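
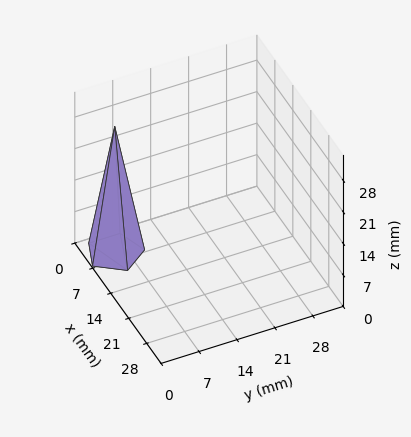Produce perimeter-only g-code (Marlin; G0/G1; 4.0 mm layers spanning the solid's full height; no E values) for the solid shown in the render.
Reading the render: the shape is a regular 5-sided pyramid, base circumscribed radius ≈ 5 mm, apex at z ≈ 28 mm (dimensions read to the nearest mm from the axis ticks). For the g-code, the solid's height is divided into equal slices at the stated Δz and each level perimeter traced with G1 moves after a G0 lift.

; perimeter-only toolpath
G21 ; units = mm
G90 ; absolute positioning
G28 ; home
; layer 1
G0 Z4.0
G0 X9.3 Y5.0
G1 X6.3 Y9.1
G1 X1.6 Y7.5
G1 X1.6 Y2.5
G1 X6.3 Y0.9
G1 X9.3 Y5.0
; layer 2
G0 Z8.0
G0 X8.6 Y5.0
G1 X6.1 Y8.4
G1 X2.1 Y7.1
G1 X2.1 Y2.9
G1 X6.1 Y1.6
G1 X8.6 Y5.0
; layer 3
G0 Z12.0
G0 X7.9 Y5.0
G1 X5.9 Y7.7
G1 X2.7 Y6.7
G1 X2.7 Y3.3
G1 X5.9 Y2.3
G1 X7.9 Y5.0
; layer 4
G0 Z16.0
G0 X7.1 Y5.0
G1 X5.6 Y7.1
G1 X3.3 Y6.2
G1 X3.3 Y3.8
G1 X5.6 Y2.9
G1 X7.1 Y5.0
; layer 5
G0 Z20.0
G0 X6.4 Y5.0
G1 X5.4 Y6.4
G1 X3.9 Y5.8
G1 X3.9 Y4.2
G1 X5.4 Y3.6
G1 X6.4 Y5.0
; layer 6
G0 Z24.0
G0 X5.7 Y5.0
G1 X5.2 Y5.7
G1 X4.4 Y5.4
G1 X4.4 Y4.6
G1 X5.2 Y4.3
G1 X5.7 Y5.0
M2 ; end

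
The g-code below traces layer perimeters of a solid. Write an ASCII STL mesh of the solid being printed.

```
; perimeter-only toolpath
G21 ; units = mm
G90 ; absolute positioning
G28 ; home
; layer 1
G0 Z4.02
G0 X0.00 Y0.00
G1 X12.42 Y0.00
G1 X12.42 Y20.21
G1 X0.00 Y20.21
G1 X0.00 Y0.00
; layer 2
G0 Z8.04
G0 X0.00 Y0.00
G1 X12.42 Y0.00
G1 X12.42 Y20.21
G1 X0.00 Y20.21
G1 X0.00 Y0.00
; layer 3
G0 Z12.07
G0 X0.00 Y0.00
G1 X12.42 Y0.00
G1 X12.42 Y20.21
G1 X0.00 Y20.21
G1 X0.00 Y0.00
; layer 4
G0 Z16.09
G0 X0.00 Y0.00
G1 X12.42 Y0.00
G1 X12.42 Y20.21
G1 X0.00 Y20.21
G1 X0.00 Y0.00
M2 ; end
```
solid part
  facet normal 0.0000 0.0000 -1.0000
    outer loop
      vertex 12.42 20.21 0.00
      vertex 12.42 0.00 0.00
      vertex 0.00 0.00 0.00
    endloop
  endfacet
  facet normal 0.0000 0.0000 -1.0000
    outer loop
      vertex 0.00 20.21 0.00
      vertex 12.42 20.21 0.00
      vertex 0.00 0.00 0.00
    endloop
  endfacet
  facet normal 0.0000 0.0000 1.0000
    outer loop
      vertex 0.00 0.00 16.09
      vertex 12.42 0.00 16.09
      vertex 12.42 20.21 16.09
    endloop
  endfacet
  facet normal 0.0000 0.0000 1.0000
    outer loop
      vertex 0.00 0.00 16.09
      vertex 12.42 20.21 16.09
      vertex 0.00 20.21 16.09
    endloop
  endfacet
  facet normal 0.0000 -1.0000 0.0000
    outer loop
      vertex 0.00 0.00 0.00
      vertex 12.42 0.00 0.00
      vertex 12.42 0.00 16.09
    endloop
  endfacet
  facet normal 0.0000 -1.0000 0.0000
    outer loop
      vertex 0.00 0.00 0.00
      vertex 12.42 0.00 16.09
      vertex 0.00 0.00 16.09
    endloop
  endfacet
  facet normal 0.0000 1.0000 0.0000
    outer loop
      vertex 12.42 20.21 16.09
      vertex 12.42 20.21 0.00
      vertex 0.00 20.21 0.00
    endloop
  endfacet
  facet normal 0.0000 1.0000 0.0000
    outer loop
      vertex 0.00 20.21 16.09
      vertex 12.42 20.21 16.09
      vertex 0.00 20.21 0.00
    endloop
  endfacet
  facet normal -1.0000 0.0000 0.0000
    outer loop
      vertex 0.00 20.21 16.09
      vertex 0.00 20.21 0.00
      vertex 0.00 0.00 0.00
    endloop
  endfacet
  facet normal -1.0000 0.0000 0.0000
    outer loop
      vertex 0.00 0.00 16.09
      vertex 0.00 20.21 16.09
      vertex 0.00 0.00 0.00
    endloop
  endfacet
  facet normal 1.0000 0.0000 0.0000
    outer loop
      vertex 12.42 0.00 0.00
      vertex 12.42 20.21 0.00
      vertex 12.42 20.21 16.09
    endloop
  endfacet
  facet normal 1.0000 0.0000 0.0000
    outer loop
      vertex 12.42 0.00 0.00
      vertex 12.42 20.21 16.09
      vertex 12.42 0.00 16.09
    endloop
  endfacet
endsolid part

The G0 Z moves step by Δz≈4.02 mm. Every layer's G1 loop is the same polygon, so the solid is a straight extrusion of it from z=0 to z≈16.1. Closing with flat bottom and top caps and triangulating gives 12 facets — a rectangular box, roughly 12.4 × 20.2 mm footprint and 16.1 mm tall.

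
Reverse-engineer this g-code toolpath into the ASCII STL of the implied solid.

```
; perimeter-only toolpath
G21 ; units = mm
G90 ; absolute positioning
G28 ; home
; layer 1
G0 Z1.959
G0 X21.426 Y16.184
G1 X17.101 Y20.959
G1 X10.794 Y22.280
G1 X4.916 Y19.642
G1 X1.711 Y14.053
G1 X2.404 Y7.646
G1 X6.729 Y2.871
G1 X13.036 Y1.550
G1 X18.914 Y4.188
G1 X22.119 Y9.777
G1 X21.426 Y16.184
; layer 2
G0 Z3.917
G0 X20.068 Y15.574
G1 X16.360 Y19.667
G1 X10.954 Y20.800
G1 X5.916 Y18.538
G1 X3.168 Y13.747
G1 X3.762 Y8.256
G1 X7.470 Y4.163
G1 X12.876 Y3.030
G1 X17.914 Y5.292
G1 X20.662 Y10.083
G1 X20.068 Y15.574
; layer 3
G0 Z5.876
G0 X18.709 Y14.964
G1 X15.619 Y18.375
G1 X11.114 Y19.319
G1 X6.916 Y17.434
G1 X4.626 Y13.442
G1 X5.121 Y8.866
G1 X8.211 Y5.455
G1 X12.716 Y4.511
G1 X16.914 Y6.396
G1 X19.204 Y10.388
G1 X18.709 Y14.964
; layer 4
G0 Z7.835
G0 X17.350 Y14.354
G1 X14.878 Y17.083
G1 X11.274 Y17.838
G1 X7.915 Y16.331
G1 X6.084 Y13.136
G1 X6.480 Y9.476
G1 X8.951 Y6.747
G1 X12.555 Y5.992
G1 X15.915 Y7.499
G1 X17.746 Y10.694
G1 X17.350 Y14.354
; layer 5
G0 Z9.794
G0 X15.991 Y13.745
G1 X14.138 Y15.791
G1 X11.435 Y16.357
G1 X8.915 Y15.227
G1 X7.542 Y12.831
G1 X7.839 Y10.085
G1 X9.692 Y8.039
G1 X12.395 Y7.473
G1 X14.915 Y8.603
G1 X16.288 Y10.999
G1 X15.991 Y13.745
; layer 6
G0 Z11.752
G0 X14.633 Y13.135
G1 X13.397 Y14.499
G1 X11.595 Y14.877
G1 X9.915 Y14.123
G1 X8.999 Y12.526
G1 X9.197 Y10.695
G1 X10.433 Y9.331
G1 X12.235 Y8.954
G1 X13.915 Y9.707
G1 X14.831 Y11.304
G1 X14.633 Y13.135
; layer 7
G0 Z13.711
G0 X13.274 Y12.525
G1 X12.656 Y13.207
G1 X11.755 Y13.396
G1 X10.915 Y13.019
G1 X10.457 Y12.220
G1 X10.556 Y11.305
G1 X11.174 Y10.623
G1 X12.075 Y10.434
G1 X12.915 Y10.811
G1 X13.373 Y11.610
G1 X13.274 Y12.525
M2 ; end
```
solid part
  facet normal 0.0000 0.0000 -1.0000
    outer loop
      vertex 10.634 23.761 0.000
      vertex 17.842 22.251 0.000
      vertex 22.785 16.794 0.000
    endloop
  endfacet
  facet normal 0.0000 0.0000 -1.0000
    outer loop
      vertex 3.916 20.746 0.000
      vertex 10.634 23.761 0.000
      vertex 22.785 16.794 0.000
    endloop
  endfacet
  facet normal 0.0000 0.0000 -1.0000
    outer loop
      vertex 0.253 14.358 0.000
      vertex 3.916 20.746 0.000
      vertex 22.785 16.794 0.000
    endloop
  endfacet
  facet normal 0.0000 0.0000 -1.0000
    outer loop
      vertex 1.045 7.036 0.000
      vertex 0.253 14.358 0.000
      vertex 22.785 16.794 0.000
    endloop
  endfacet
  facet normal 0.0000 0.0000 -1.0000
    outer loop
      vertex 5.988 1.579 0.000
      vertex 1.045 7.036 0.000
      vertex 22.785 16.794 0.000
    endloop
  endfacet
  facet normal 0.0000 0.0000 -1.0000
    outer loop
      vertex 13.196 0.069 0.000
      vertex 5.988 1.579 0.000
      vertex 22.785 16.794 0.000
    endloop
  endfacet
  facet normal 0.0000 0.0000 -1.0000
    outer loop
      vertex 19.914 3.084 0.000
      vertex 13.196 0.069 0.000
      vertex 22.785 16.794 0.000
    endloop
  endfacet
  facet normal 0.0000 0.0000 -1.0000
    outer loop
      vertex 23.577 9.472 0.000
      vertex 19.914 3.084 0.000
      vertex 22.785 16.794 0.000
    endloop
  endfacet
  facet normal 0.6006 0.5440 0.5860
    outer loop
      vertex 22.785 16.794 0.000
      vertex 17.842 22.251 0.000
      vertex 11.915 11.915 15.670
    endloop
  endfacet
  facet normal 0.1661 0.7931 0.5860
    outer loop
      vertex 17.842 22.251 0.000
      vertex 10.634 23.761 0.000
      vertex 11.915 11.915 15.670
    endloop
  endfacet
  facet normal -0.3318 0.7393 0.5860
    outer loop
      vertex 10.634 23.761 0.000
      vertex 3.916 20.746 0.000
      vertex 11.915 11.915 15.670
    endloop
  endfacet
  facet normal -0.7029 0.4031 0.5860
    outer loop
      vertex 3.916 20.746 0.000
      vertex 0.253 14.358 0.000
      vertex 11.915 11.915 15.670
    endloop
  endfacet
  facet normal -0.8056 -0.0871 0.5860
    outer loop
      vertex 0.253 14.358 0.000
      vertex 1.045 7.036 0.000
      vertex 11.915 11.915 15.670
    endloop
  endfacet
  facet normal -0.6006 -0.5440 0.5860
    outer loop
      vertex 1.045 7.036 0.000
      vertex 5.988 1.579 0.000
      vertex 11.915 11.915 15.670
    endloop
  endfacet
  facet normal -0.1661 -0.7931 0.5860
    outer loop
      vertex 5.988 1.579 0.000
      vertex 13.196 0.069 0.000
      vertex 11.915 11.915 15.670
    endloop
  endfacet
  facet normal 0.3318 -0.7393 0.5860
    outer loop
      vertex 13.196 0.069 0.000
      vertex 19.914 3.084 0.000
      vertex 11.915 11.915 15.670
    endloop
  endfacet
  facet normal 0.7029 -0.4031 0.5860
    outer loop
      vertex 19.914 3.084 0.000
      vertex 23.577 9.472 0.000
      vertex 11.915 11.915 15.670
    endloop
  endfacet
  facet normal 0.8056 0.0871 0.5860
    outer loop
      vertex 23.577 9.472 0.000
      vertex 22.785 16.794 0.000
      vertex 11.915 11.915 15.670
    endloop
  endfacet
endsolid part

The G0 Z moves step by Δz≈1.959 mm. The G1 loops shrink linearly with z, so the solid tapers from its base footprint up to z≈15.7. Closing with a flat bottom cap and the tapered top and triangulating gives 18 facets — a regular 10-sided pyramid, base circumscribed radius ≈ 11.9 mm, apex at z ≈ 15.7 mm.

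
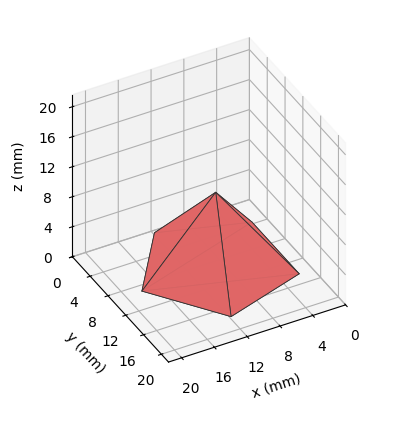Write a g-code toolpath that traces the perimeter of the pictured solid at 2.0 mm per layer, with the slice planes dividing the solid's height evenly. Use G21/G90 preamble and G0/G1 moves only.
Reading the render: the shape is a regular 5-sided pyramid, base circumscribed radius ≈ 9 mm, apex at z ≈ 10 mm (dimensions read to the nearest mm from the axis ticks). For the g-code, the solid's height is divided into equal slices at the stated Δz and each level perimeter traced with G1 moves after a G0 lift.

; perimeter-only toolpath
G21 ; units = mm
G90 ; absolute positioning
G28 ; home
; layer 1
G0 Z2.0
G0 X16.2 Y9.0
G1 X11.2 Y15.9
G1 X3.2 Y13.2
G1 X3.2 Y4.8
G1 X11.2 Y2.1
G1 X16.2 Y9.0
; layer 2
G0 Z4.0
G0 X14.4 Y9.0
G1 X10.7 Y14.2
G1 X4.6 Y12.2
G1 X4.6 Y5.8
G1 X10.7 Y3.8
G1 X14.4 Y9.0
; layer 3
G0 Z6.0
G0 X12.6 Y9.0
G1 X10.1 Y12.4
G1 X6.1 Y11.1
G1 X6.1 Y6.9
G1 X10.1 Y5.6
G1 X12.6 Y9.0
; layer 4
G0 Z8.0
G0 X10.8 Y9.0
G1 X9.6 Y10.7
G1 X7.5 Y10.1
G1 X7.5 Y7.9
G1 X9.6 Y7.3
G1 X10.8 Y9.0
M2 ; end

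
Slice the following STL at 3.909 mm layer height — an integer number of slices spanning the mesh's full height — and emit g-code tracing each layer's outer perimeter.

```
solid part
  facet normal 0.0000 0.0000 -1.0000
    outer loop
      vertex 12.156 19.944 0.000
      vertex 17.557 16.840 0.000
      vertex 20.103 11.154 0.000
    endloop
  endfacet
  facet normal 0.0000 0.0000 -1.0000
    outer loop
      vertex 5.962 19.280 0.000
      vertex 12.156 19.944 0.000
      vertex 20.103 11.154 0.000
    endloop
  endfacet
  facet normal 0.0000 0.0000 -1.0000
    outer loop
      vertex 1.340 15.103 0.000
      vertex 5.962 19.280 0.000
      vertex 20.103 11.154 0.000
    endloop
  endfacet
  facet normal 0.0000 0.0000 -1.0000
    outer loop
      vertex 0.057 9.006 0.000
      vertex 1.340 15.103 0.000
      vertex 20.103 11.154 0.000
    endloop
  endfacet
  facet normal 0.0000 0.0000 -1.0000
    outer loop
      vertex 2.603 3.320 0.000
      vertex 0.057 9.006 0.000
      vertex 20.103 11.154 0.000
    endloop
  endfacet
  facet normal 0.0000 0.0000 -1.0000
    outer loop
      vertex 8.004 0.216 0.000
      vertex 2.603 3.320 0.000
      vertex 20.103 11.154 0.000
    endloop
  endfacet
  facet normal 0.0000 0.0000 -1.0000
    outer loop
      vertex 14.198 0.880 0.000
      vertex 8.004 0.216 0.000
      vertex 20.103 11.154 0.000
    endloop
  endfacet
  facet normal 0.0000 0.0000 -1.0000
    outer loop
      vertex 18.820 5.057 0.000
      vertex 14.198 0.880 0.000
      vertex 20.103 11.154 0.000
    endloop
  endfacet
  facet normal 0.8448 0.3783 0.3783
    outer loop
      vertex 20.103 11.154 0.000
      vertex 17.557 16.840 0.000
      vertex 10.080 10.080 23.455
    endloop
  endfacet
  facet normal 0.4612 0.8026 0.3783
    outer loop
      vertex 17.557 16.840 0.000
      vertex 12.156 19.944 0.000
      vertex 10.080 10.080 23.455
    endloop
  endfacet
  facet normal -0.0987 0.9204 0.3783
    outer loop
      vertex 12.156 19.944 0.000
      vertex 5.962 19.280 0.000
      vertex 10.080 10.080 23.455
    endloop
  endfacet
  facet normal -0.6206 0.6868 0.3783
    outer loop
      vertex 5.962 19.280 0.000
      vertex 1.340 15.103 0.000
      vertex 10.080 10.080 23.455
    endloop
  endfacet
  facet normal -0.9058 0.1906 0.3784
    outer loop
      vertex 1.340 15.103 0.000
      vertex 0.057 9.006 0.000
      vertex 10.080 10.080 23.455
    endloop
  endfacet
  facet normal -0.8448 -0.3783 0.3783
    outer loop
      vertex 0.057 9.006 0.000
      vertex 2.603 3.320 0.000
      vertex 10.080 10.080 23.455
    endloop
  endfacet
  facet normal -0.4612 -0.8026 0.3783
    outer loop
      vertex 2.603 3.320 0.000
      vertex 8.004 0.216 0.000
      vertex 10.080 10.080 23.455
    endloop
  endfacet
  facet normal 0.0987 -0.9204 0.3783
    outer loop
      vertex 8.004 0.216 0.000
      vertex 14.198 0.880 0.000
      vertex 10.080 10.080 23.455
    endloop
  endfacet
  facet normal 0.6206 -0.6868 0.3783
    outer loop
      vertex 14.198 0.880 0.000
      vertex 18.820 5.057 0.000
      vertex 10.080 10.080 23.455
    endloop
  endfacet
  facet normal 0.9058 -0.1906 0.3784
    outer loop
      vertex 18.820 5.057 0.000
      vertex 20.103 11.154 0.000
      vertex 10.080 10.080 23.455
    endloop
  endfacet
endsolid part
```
; perimeter-only toolpath
G21 ; units = mm
G90 ; absolute positioning
G28 ; home
; layer 1
G0 Z3.909
G0 X18.433 Y10.975
G1 X16.311 Y15.713
G1 X11.810 Y18.300
G1 X6.648 Y17.747
G1 X2.797 Y14.266
G1 X1.727 Y9.185
G1 X3.849 Y4.447
G1 X8.350 Y1.860
G1 X13.512 Y2.413
G1 X17.363 Y5.894
G1 X18.433 Y10.975
; layer 2
G0 Z7.818
G0 X16.762 Y10.796
G1 X15.065 Y14.587
G1 X11.464 Y16.656
G1 X7.335 Y16.213
G1 X4.253 Y13.429
G1 X3.398 Y9.364
G1 X5.095 Y5.573
G1 X8.696 Y3.504
G1 X12.825 Y3.947
G1 X15.907 Y6.731
G1 X16.762 Y10.796
; layer 3
G0 Z11.727
G0 X15.091 Y10.617
G1 X13.819 Y13.460
G1 X11.118 Y15.012
G1 X8.021 Y14.680
G1 X5.710 Y12.591
G1 X5.069 Y9.543
G1 X6.341 Y6.700
G1 X9.042 Y5.148
G1 X12.139 Y5.480
G1 X14.450 Y7.569
G1 X15.091 Y10.617
; layer 4
G0 Z15.637
G0 X13.421 Y10.438
G1 X12.572 Y12.333
G1 X10.772 Y13.368
G1 X8.707 Y13.147
G1 X7.167 Y11.754
G1 X6.739 Y9.722
G1 X7.588 Y7.827
G1 X9.388 Y6.792
G1 X11.453 Y7.013
G1 X12.993 Y8.406
G1 X13.421 Y10.438
; layer 5
G0 Z19.546
G0 X11.751 Y10.259
G1 X11.326 Y11.207
G1 X10.426 Y11.724
G1 X9.394 Y11.613
G1 X8.623 Y10.917
G1 X8.409 Y9.901
G1 X8.834 Y8.953
G1 X9.734 Y8.436
G1 X10.766 Y8.547
G1 X11.537 Y9.243
G1 X11.751 Y10.259
M2 ; end

The solid is a regular 10-sided pyramid, base circumscribed radius ≈ 10.1 mm, apex at z ≈ 23.5 mm. Slicing at Δz = 3.909 mm — 6 equal slices spanning the solid's height, so layer i sits at z = i·h/6 — gives 5 non-empty perimeters. Each is a 10-segment closed polygon; G0 lifts to the layer z and rapids to the start vertex, then G1 traces the edges. The cross-section shrinks linearly with z (the slice at the apex is degenerate and omitted).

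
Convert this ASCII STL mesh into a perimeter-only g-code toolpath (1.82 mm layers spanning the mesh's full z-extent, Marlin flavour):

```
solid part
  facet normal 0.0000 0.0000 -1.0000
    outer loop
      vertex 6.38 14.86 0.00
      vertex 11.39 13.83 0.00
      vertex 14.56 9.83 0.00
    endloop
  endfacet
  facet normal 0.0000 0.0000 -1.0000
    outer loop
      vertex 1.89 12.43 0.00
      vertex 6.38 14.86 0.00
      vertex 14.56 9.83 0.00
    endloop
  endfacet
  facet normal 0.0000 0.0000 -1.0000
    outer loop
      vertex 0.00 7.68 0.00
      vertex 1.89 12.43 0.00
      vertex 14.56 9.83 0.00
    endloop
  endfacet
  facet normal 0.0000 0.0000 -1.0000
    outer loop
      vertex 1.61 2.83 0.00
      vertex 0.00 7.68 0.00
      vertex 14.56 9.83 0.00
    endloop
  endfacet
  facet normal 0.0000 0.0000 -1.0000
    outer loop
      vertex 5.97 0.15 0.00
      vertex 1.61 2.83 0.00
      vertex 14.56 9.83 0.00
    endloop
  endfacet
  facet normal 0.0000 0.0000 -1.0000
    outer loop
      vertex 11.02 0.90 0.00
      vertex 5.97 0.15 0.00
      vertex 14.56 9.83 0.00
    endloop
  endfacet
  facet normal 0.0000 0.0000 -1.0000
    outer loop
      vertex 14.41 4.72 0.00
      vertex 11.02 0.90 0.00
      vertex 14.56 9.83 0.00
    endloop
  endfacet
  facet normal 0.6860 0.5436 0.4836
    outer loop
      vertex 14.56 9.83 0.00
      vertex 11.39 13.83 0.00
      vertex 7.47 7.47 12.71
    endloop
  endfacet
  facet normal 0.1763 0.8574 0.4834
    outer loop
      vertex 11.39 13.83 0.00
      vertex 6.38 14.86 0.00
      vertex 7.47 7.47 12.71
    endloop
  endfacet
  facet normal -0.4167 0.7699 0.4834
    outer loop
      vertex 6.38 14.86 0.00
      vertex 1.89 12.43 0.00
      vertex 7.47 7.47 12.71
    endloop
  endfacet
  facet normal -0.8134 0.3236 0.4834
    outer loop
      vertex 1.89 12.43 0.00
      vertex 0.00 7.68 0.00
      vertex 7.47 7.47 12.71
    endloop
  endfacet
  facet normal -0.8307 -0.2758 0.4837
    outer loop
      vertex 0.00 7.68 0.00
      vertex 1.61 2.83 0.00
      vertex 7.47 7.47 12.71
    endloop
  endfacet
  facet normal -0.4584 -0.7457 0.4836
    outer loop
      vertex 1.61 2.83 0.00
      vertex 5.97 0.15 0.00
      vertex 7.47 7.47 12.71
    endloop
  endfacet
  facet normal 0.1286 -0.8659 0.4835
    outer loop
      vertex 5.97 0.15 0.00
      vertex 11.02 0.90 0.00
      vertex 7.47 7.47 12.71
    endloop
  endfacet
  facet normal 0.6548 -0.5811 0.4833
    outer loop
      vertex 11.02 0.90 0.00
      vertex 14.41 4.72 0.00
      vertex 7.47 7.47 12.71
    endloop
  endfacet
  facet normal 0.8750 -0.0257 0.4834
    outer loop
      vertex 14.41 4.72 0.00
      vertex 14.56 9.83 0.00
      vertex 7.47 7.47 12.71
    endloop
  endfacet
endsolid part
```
; perimeter-only toolpath
G21 ; units = mm
G90 ; absolute positioning
G28 ; home
; layer 1
G0 Z1.82
G0 X13.55 Y9.49
G1 X10.83 Y12.92
G1 X6.54 Y13.80
G1 X2.69 Y11.72
G1 X1.07 Y7.65
G1 X2.45 Y3.49
G1 X6.18 Y1.20
G1 X10.51 Y1.84
G1 X13.42 Y5.11
G1 X13.55 Y9.49
; layer 2
G0 Z3.63
G0 X12.53 Y9.16
G1 X10.27 Y12.01
G1 X6.69 Y12.75
G1 X3.48 Y11.01
G1 X2.13 Y7.62
G1 X3.28 Y4.16
G1 X6.40 Y2.24
G1 X10.01 Y2.78
G1 X12.43 Y5.51
G1 X12.53 Y9.16
; layer 3
G0 Z5.45
G0 X11.52 Y8.82
G1 X9.71 Y11.10
G1 X6.85 Y11.69
G1 X4.28 Y10.30
G1 X3.20 Y7.59
G1 X4.12 Y4.82
G1 X6.61 Y3.29
G1 X9.50 Y3.72
G1 X11.44 Y5.90
G1 X11.52 Y8.82
; layer 4
G0 Z7.26
G0 X10.51 Y8.48
G1 X9.15 Y10.20
G1 X7.00 Y10.64
G1 X5.08 Y9.60
G1 X4.27 Y7.56
G1 X4.96 Y5.48
G1 X6.83 Y4.33
G1 X8.99 Y4.65
G1 X10.44 Y6.29
G1 X10.51 Y8.48
; layer 5
G0 Z9.08
G0 X9.50 Y8.14
G1 X8.59 Y9.29
G1 X7.16 Y9.58
G1 X5.88 Y8.89
G1 X5.34 Y7.53
G1 X5.80 Y6.14
G1 X7.04 Y5.38
G1 X8.48 Y5.59
G1 X9.45 Y6.68
G1 X9.50 Y8.14
; layer 6
G0 Z10.89
G0 X8.48 Y7.81
G1 X8.03 Y8.38
G1 X7.31 Y8.53
G1 X6.67 Y8.18
G1 X6.40 Y7.50
G1 X6.63 Y6.81
G1 X7.26 Y6.42
G1 X7.98 Y6.53
G1 X8.46 Y7.08
G1 X8.48 Y7.81
M2 ; end

The solid is a regular 9-sided pyramid, base circumscribed radius ≈ 7.47 mm, apex at z ≈ 12.7 mm. Slicing at Δz = 1.82 mm — 7 equal slices spanning the solid's height, so layer i sits at z = i·h/7 — gives 6 non-empty perimeters. Each is a 9-segment closed polygon; G0 lifts to the layer z and rapids to the start vertex, then G1 traces the edges. The cross-section shrinks linearly with z (the slice at the apex is degenerate and omitted).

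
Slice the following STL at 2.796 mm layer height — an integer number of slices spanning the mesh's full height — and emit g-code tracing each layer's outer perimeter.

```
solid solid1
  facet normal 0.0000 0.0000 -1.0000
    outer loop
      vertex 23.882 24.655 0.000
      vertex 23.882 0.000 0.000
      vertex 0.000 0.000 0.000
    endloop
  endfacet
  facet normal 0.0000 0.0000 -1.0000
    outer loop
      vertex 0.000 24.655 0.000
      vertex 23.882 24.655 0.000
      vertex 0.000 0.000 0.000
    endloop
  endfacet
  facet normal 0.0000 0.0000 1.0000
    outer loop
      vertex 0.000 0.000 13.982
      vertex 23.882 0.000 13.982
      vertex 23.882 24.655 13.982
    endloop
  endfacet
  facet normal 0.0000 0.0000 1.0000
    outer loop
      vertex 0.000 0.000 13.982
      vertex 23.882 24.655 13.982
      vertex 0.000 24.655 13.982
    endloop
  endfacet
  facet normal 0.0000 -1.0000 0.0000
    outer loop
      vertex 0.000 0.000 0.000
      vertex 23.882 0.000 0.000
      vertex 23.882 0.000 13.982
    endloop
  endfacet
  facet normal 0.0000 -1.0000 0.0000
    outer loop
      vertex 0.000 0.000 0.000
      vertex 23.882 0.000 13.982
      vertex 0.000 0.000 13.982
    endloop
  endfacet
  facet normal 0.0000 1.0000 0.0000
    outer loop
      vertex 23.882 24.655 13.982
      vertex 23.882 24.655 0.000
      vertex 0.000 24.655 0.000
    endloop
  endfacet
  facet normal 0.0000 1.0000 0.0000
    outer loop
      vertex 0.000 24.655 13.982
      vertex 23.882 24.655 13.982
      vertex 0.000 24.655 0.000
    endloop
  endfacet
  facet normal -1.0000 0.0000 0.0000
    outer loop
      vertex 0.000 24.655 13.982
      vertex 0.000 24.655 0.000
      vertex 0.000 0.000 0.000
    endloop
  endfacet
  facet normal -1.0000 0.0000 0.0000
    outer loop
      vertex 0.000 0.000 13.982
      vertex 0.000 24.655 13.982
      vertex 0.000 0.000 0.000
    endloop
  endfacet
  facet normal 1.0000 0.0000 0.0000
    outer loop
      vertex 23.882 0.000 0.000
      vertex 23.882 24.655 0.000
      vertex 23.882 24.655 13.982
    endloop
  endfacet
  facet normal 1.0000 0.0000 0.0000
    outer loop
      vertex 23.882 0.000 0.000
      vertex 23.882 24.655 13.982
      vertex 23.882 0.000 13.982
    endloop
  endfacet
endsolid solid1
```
; perimeter-only toolpath
G21 ; units = mm
G90 ; absolute positioning
G28 ; home
; layer 1
G0 Z2.796
G0 X0.000 Y0.000
G1 X23.882 Y0.000
G1 X23.882 Y24.655
G1 X0.000 Y24.655
G1 X0.000 Y0.000
; layer 2
G0 Z5.593
G0 X0.000 Y0.000
G1 X23.882 Y0.000
G1 X23.882 Y24.655
G1 X0.000 Y24.655
G1 X0.000 Y0.000
; layer 3
G0 Z8.389
G0 X0.000 Y0.000
G1 X23.882 Y0.000
G1 X23.882 Y24.655
G1 X0.000 Y24.655
G1 X0.000 Y0.000
; layer 4
G0 Z11.186
G0 X0.000 Y0.000
G1 X23.882 Y0.000
G1 X23.882 Y24.655
G1 X0.000 Y24.655
G1 X0.000 Y0.000
; layer 5
G0 Z13.982
G0 X0.000 Y0.000
G1 X23.882 Y0.000
G1 X23.882 Y24.655
G1 X0.000 Y24.655
G1 X0.000 Y0.000
M2 ; end

The solid is a rectangular box, roughly 23.9 × 24.7 mm footprint and 14 mm tall. Slicing at Δz = 2.796 mm — 5 equal slices spanning the solid's height, so layer i sits at z = i·h/5 — gives 5 non-empty perimeters. Each is a 4-segment closed polygon; G0 lifts to the layer z and rapids to the start vertex, then G1 traces the edges.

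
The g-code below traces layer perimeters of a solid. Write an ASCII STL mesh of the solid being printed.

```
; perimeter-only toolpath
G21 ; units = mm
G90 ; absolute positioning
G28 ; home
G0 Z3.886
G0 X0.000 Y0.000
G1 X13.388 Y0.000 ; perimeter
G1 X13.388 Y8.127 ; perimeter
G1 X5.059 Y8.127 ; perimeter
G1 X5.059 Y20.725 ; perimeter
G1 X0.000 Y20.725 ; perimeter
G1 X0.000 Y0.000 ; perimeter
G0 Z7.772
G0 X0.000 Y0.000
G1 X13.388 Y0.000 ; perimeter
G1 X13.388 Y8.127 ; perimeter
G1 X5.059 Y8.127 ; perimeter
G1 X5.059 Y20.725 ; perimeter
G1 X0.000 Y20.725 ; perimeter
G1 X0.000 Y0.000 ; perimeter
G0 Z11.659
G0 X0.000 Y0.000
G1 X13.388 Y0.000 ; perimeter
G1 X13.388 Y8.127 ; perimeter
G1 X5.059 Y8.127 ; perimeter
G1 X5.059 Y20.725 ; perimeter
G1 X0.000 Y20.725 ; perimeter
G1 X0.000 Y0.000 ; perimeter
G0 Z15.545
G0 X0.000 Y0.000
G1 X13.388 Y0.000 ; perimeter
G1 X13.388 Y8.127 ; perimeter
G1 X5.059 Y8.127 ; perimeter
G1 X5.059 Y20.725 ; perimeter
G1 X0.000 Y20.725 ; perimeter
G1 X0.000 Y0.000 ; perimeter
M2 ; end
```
solid part
  facet normal 0.0000 0.0000 -1.0000
    outer loop
      vertex 13.388 8.127 0.000
      vertex 13.388 0.000 0.000
      vertex 0.000 0.000 0.000
    endloop
  endfacet
  facet normal 0.0000 0.0000 -1.0000
    outer loop
      vertex 5.059 8.127 0.000
      vertex 13.388 8.127 0.000
      vertex 0.000 0.000 0.000
    endloop
  endfacet
  facet normal 0.0000 0.0000 -1.0000
    outer loop
      vertex 5.059 20.725 0.000
      vertex 5.059 8.127 0.000
      vertex 0.000 0.000 0.000
    endloop
  endfacet
  facet normal 0.0000 0.0000 -1.0000
    outer loop
      vertex 0.000 20.725 0.000
      vertex 5.059 20.725 0.000
      vertex 0.000 0.000 0.000
    endloop
  endfacet
  facet normal 0.0000 0.0000 1.0000
    outer loop
      vertex 0.000 0.000 15.545
      vertex 13.388 0.000 15.545
      vertex 13.388 8.127 15.545
    endloop
  endfacet
  facet normal 0.0000 0.0000 1.0000
    outer loop
      vertex 0.000 0.000 15.545
      vertex 13.388 8.127 15.545
      vertex 5.059 8.127 15.545
    endloop
  endfacet
  facet normal 0.0000 0.0000 1.0000
    outer loop
      vertex 0.000 0.000 15.545
      vertex 5.059 8.127 15.545
      vertex 5.059 20.725 15.545
    endloop
  endfacet
  facet normal 0.0000 0.0000 1.0000
    outer loop
      vertex 0.000 0.000 15.545
      vertex 5.059 20.725 15.545
      vertex 0.000 20.725 15.545
    endloop
  endfacet
  facet normal 0.0000 -1.0000 0.0000
    outer loop
      vertex 0.000 0.000 0.000
      vertex 13.388 0.000 0.000
      vertex 13.388 0.000 15.545
    endloop
  endfacet
  facet normal 0.0000 -1.0000 0.0000
    outer loop
      vertex 0.000 0.000 0.000
      vertex 13.388 0.000 15.545
      vertex 0.000 0.000 15.545
    endloop
  endfacet
  facet normal 1.0000 0.0000 0.0000
    outer loop
      vertex 13.388 0.000 0.000
      vertex 13.388 8.127 0.000
      vertex 13.388 8.127 15.545
    endloop
  endfacet
  facet normal 1.0000 0.0000 0.0000
    outer loop
      vertex 13.388 0.000 0.000
      vertex 13.388 8.127 15.545
      vertex 13.388 0.000 15.545
    endloop
  endfacet
  facet normal 0.0000 1.0000 0.0000
    outer loop
      vertex 13.388 8.127 0.000
      vertex 5.059 8.127 0.000
      vertex 5.059 8.127 15.545
    endloop
  endfacet
  facet normal 0.0000 1.0000 0.0000
    outer loop
      vertex 13.388 8.127 0.000
      vertex 5.059 8.127 15.545
      vertex 13.388 8.127 15.545
    endloop
  endfacet
  facet normal 1.0000 0.0000 0.0000
    outer loop
      vertex 5.059 8.127 0.000
      vertex 5.059 20.725 0.000
      vertex 5.059 20.725 15.545
    endloop
  endfacet
  facet normal 1.0000 0.0000 0.0000
    outer loop
      vertex 5.059 8.127 0.000
      vertex 5.059 20.725 15.545
      vertex 5.059 8.127 15.545
    endloop
  endfacet
  facet normal 0.0000 1.0000 0.0000
    outer loop
      vertex 5.059 20.725 0.000
      vertex 0.000 20.725 0.000
      vertex 0.000 20.725 15.545
    endloop
  endfacet
  facet normal 0.0000 1.0000 0.0000
    outer loop
      vertex 5.059 20.725 0.000
      vertex 0.000 20.725 15.545
      vertex 5.059 20.725 15.545
    endloop
  endfacet
  facet normal -1.0000 0.0000 0.0000
    outer loop
      vertex 0.000 20.725 0.000
      vertex 0.000 0.000 0.000
      vertex 0.000 0.000 15.545
    endloop
  endfacet
  facet normal -1.0000 0.0000 0.0000
    outer loop
      vertex 0.000 20.725 0.000
      vertex 0.000 0.000 15.545
      vertex 0.000 20.725 15.545
    endloop
  endfacet
endsolid part

The G0 Z moves step by Δz≈3.886 mm. Every layer's G1 loop is the same polygon, so the solid is a straight extrusion of it from z=0 to z≈15.5. Closing with flat bottom and top caps and triangulating gives 20 facets — an L-shaped prism: outer 13.4 × 20.7 mm, arm thicknesses ≈ 8.13 mm (horizontal) and 5.06 mm (vertical), extruded 15.5 mm in z.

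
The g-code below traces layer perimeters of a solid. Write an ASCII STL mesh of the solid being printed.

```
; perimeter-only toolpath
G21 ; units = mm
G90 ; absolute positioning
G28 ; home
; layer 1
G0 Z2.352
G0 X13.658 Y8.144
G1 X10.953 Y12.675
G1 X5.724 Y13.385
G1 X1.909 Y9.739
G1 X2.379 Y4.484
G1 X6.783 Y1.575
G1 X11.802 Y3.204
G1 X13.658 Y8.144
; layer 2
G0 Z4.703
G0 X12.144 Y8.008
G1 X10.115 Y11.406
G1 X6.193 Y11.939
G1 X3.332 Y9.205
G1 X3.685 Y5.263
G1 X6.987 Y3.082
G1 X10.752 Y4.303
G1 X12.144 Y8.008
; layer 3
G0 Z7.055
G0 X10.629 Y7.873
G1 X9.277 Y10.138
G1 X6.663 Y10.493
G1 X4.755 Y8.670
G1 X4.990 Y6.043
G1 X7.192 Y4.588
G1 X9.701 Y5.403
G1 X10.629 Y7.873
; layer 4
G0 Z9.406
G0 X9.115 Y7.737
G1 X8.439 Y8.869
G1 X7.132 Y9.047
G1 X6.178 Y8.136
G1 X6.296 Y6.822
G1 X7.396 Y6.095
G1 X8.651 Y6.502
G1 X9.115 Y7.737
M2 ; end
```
solid part
  facet normal 0.0000 0.0000 -1.0000
    outer loop
      vertex 5.255 14.831 0.000
      vertex 11.791 13.943 0.000
      vertex 15.172 8.280 0.000
    endloop
  endfacet
  facet normal 0.0000 0.0000 -1.0000
    outer loop
      vertex 0.486 10.274 0.000
      vertex 5.255 14.831 0.000
      vertex 15.172 8.280 0.000
    endloop
  endfacet
  facet normal 0.0000 0.0000 -1.0000
    outer loop
      vertex 1.074 3.705 0.000
      vertex 0.486 10.274 0.000
      vertex 15.172 8.280 0.000
    endloop
  endfacet
  facet normal 0.0000 0.0000 -1.0000
    outer loop
      vertex 6.578 0.069 0.000
      vertex 1.074 3.705 0.000
      vertex 15.172 8.280 0.000
    endloop
  endfacet
  facet normal 0.0000 0.0000 -1.0000
    outer loop
      vertex 12.852 2.105 0.000
      vertex 6.578 0.069 0.000
      vertex 15.172 8.280 0.000
    endloop
  endfacet
  facet normal 0.7419 0.4430 0.5033
    outer loop
      vertex 15.172 8.280 0.000
      vertex 11.791 13.943 0.000
      vertex 7.601 7.601 11.758
    endloop
  endfacet
  facet normal 0.1163 0.8562 0.5033
    outer loop
      vertex 11.791 13.943 0.000
      vertex 5.255 14.831 0.000
      vertex 7.601 7.601 11.758
    endloop
  endfacet
  facet normal -0.5970 0.6248 0.5033
    outer loop
      vertex 5.255 14.831 0.000
      vertex 0.486 10.274 0.000
      vertex 7.601 7.601 11.758
    endloop
  endfacet
  facet normal -0.8607 -0.0770 0.5033
    outer loop
      vertex 0.486 10.274 0.000
      vertex 1.074 3.705 0.000
      vertex 7.601 7.601 11.758
    endloop
  endfacet
  facet normal -0.4763 -0.7210 0.5033
    outer loop
      vertex 1.074 3.705 0.000
      vertex 6.578 0.069 0.000
      vertex 7.601 7.601 11.758
    endloop
  endfacet
  facet normal 0.2667 -0.8219 0.5033
    outer loop
      vertex 6.578 0.069 0.000
      vertex 12.852 2.105 0.000
      vertex 7.601 7.601 11.758
    endloop
  endfacet
  facet normal 0.8089 -0.3039 0.5033
    outer loop
      vertex 12.852 2.105 0.000
      vertex 15.172 8.280 0.000
      vertex 7.601 7.601 11.758
    endloop
  endfacet
endsolid part

The G0 Z moves step by Δz≈2.352 mm. The G1 loops shrink linearly with z, so the solid tapers from its base footprint up to z≈11.8. Closing with a flat bottom cap and the tapered top and triangulating gives 12 facets — a regular 7-sided pyramid, base circumscribed radius ≈ 7.6 mm, apex at z ≈ 11.8 mm.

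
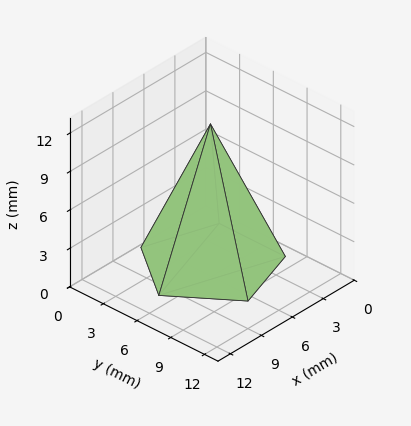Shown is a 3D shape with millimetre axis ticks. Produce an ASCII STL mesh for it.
Reading the render: the shape is a regular 5-sided pyramid, base circumscribed radius ≈ 5 mm, apex at z ≈ 11 mm (dimensions read to the nearest mm from the axis ticks). For the STL, each face is triangulated and given an outward normal.

solid part
  facet normal 0.0000 0.0000 -1.0000
    outer loop
      vertex 0.95 7.94 0.00
      vertex 6.55 9.76 0.00
      vertex 10.00 5.00 0.00
    endloop
  endfacet
  facet normal 0.0000 0.0000 -1.0000
    outer loop
      vertex 0.95 2.06 0.00
      vertex 0.95 7.94 0.00
      vertex 10.00 5.00 0.00
    endloop
  endfacet
  facet normal 0.0000 0.0000 -1.0000
    outer loop
      vertex 6.55 0.24 0.00
      vertex 0.95 2.06 0.00
      vertex 10.00 5.00 0.00
    endloop
  endfacet
  facet normal 0.7599 0.5507 0.3454
    outer loop
      vertex 10.00 5.00 0.00
      vertex 6.55 9.76 0.00
      vertex 5.00 5.00 11.00
    endloop
  endfacet
  facet normal -0.2901 0.8925 0.3453
    outer loop
      vertex 6.55 9.76 0.00
      vertex 0.95 7.94 0.00
      vertex 5.00 5.00 11.00
    endloop
  endfacet
  facet normal -0.9384 0.0000 0.3455
    outer loop
      vertex 0.95 7.94 0.00
      vertex 0.95 2.06 0.00
      vertex 5.00 5.00 11.00
    endloop
  endfacet
  facet normal -0.2901 -0.8925 0.3453
    outer loop
      vertex 0.95 2.06 0.00
      vertex 6.55 0.24 0.00
      vertex 5.00 5.00 11.00
    endloop
  endfacet
  facet normal 0.7599 -0.5507 0.3454
    outer loop
      vertex 6.55 0.24 0.00
      vertex 10.00 5.00 0.00
      vertex 5.00 5.00 11.00
    endloop
  endfacet
endsolid part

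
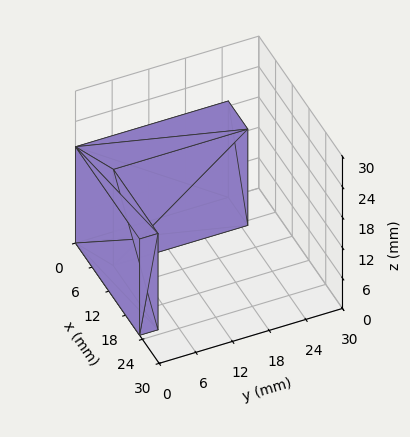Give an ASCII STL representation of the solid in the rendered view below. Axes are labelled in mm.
Reading the render: the shape is an L-shaped prism: outer 23 × 25 mm, arm thicknesses ≈ 3 mm (horizontal) and 7 mm (vertical), extruded 19 mm in z (dimensions read to the nearest mm from the axis ticks). For the STL, each face is triangulated and given an outward normal.

solid part
  facet normal 0.0000 0.0000 -1.0000
    outer loop
      vertex 23.00 3.00 0.00
      vertex 23.00 0.00 0.00
      vertex 0.00 0.00 0.00
    endloop
  endfacet
  facet normal 0.0000 0.0000 -1.0000
    outer loop
      vertex 7.00 3.00 0.00
      vertex 23.00 3.00 0.00
      vertex 0.00 0.00 0.00
    endloop
  endfacet
  facet normal 0.0000 0.0000 -1.0000
    outer loop
      vertex 7.00 25.00 0.00
      vertex 7.00 3.00 0.00
      vertex 0.00 0.00 0.00
    endloop
  endfacet
  facet normal 0.0000 0.0000 -1.0000
    outer loop
      vertex 0.00 25.00 0.00
      vertex 7.00 25.00 0.00
      vertex 0.00 0.00 0.00
    endloop
  endfacet
  facet normal 0.0000 0.0000 1.0000
    outer loop
      vertex 0.00 0.00 19.00
      vertex 23.00 0.00 19.00
      vertex 23.00 3.00 19.00
    endloop
  endfacet
  facet normal 0.0000 0.0000 1.0000
    outer loop
      vertex 0.00 0.00 19.00
      vertex 23.00 3.00 19.00
      vertex 7.00 3.00 19.00
    endloop
  endfacet
  facet normal 0.0000 0.0000 1.0000
    outer loop
      vertex 0.00 0.00 19.00
      vertex 7.00 3.00 19.00
      vertex 7.00 25.00 19.00
    endloop
  endfacet
  facet normal 0.0000 0.0000 1.0000
    outer loop
      vertex 0.00 0.00 19.00
      vertex 7.00 25.00 19.00
      vertex 0.00 25.00 19.00
    endloop
  endfacet
  facet normal 0.0000 -1.0000 0.0000
    outer loop
      vertex 0.00 0.00 0.00
      vertex 23.00 0.00 0.00
      vertex 23.00 0.00 19.00
    endloop
  endfacet
  facet normal 0.0000 -1.0000 0.0000
    outer loop
      vertex 0.00 0.00 0.00
      vertex 23.00 0.00 19.00
      vertex 0.00 0.00 19.00
    endloop
  endfacet
  facet normal 1.0000 0.0000 0.0000
    outer loop
      vertex 23.00 0.00 0.00
      vertex 23.00 3.00 0.00
      vertex 23.00 3.00 19.00
    endloop
  endfacet
  facet normal 1.0000 0.0000 0.0000
    outer loop
      vertex 23.00 0.00 0.00
      vertex 23.00 3.00 19.00
      vertex 23.00 0.00 19.00
    endloop
  endfacet
  facet normal 0.0000 1.0000 0.0000
    outer loop
      vertex 23.00 3.00 0.00
      vertex 7.00 3.00 0.00
      vertex 7.00 3.00 19.00
    endloop
  endfacet
  facet normal 0.0000 1.0000 0.0000
    outer loop
      vertex 23.00 3.00 0.00
      vertex 7.00 3.00 19.00
      vertex 23.00 3.00 19.00
    endloop
  endfacet
  facet normal 1.0000 0.0000 0.0000
    outer loop
      vertex 7.00 3.00 0.00
      vertex 7.00 25.00 0.00
      vertex 7.00 25.00 19.00
    endloop
  endfacet
  facet normal 1.0000 0.0000 0.0000
    outer loop
      vertex 7.00 3.00 0.00
      vertex 7.00 25.00 19.00
      vertex 7.00 3.00 19.00
    endloop
  endfacet
  facet normal 0.0000 1.0000 0.0000
    outer loop
      vertex 7.00 25.00 0.00
      vertex 0.00 25.00 0.00
      vertex 0.00 25.00 19.00
    endloop
  endfacet
  facet normal 0.0000 1.0000 0.0000
    outer loop
      vertex 7.00 25.00 0.00
      vertex 0.00 25.00 19.00
      vertex 7.00 25.00 19.00
    endloop
  endfacet
  facet normal -1.0000 0.0000 0.0000
    outer loop
      vertex 0.00 25.00 0.00
      vertex 0.00 0.00 0.00
      vertex 0.00 0.00 19.00
    endloop
  endfacet
  facet normal -1.0000 0.0000 0.0000
    outer loop
      vertex 0.00 25.00 0.00
      vertex 0.00 0.00 19.00
      vertex 0.00 25.00 19.00
    endloop
  endfacet
endsolid part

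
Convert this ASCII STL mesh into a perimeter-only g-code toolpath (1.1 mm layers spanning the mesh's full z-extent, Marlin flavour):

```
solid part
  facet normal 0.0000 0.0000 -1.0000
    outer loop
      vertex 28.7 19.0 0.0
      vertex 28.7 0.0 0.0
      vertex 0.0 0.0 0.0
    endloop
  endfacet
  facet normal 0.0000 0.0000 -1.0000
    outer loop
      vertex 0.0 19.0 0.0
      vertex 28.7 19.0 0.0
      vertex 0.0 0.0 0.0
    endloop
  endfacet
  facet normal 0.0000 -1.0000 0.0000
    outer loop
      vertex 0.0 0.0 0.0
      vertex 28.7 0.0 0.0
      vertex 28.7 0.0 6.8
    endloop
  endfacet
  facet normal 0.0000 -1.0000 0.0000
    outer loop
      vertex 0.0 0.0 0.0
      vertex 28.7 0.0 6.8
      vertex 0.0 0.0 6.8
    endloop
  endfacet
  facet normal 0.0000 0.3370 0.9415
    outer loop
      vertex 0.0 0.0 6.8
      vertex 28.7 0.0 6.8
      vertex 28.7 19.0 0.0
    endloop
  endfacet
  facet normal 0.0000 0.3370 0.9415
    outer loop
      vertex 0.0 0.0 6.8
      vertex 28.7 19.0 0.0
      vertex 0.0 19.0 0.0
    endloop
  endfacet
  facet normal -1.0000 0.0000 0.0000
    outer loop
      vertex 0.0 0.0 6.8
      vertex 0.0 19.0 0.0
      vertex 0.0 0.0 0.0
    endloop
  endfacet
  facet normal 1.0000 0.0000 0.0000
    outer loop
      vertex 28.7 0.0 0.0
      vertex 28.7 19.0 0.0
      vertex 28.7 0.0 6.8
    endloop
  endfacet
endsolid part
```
; perimeter-only toolpath
G21 ; units = mm
G90 ; absolute positioning
G28 ; home
; layer 1
G0 Z1.1
G0 X0.0 Y0.0
G1 X28.7 Y0.0
G1 X28.7 Y15.8
G1 X0.0 Y15.8
G1 X0.0 Y0.0
; layer 2
G0 Z2.3
G0 X0.0 Y0.0
G1 X28.7 Y0.0
G1 X28.7 Y12.7
G1 X0.0 Y12.7
G1 X0.0 Y0.0
; layer 3
G0 Z3.4
G0 X0.0 Y0.0
G1 X28.7 Y0.0
G1 X28.7 Y9.5
G1 X0.0 Y9.5
G1 X0.0 Y0.0
; layer 4
G0 Z4.5
G0 X0.0 Y0.0
G1 X28.7 Y0.0
G1 X28.7 Y6.3
G1 X0.0 Y6.3
G1 X0.0 Y0.0
; layer 5
G0 Z5.7
G0 X0.0 Y0.0
G1 X28.7 Y0.0
G1 X28.7 Y3.2
G1 X0.0 Y3.2
G1 X0.0 Y0.0
M2 ; end

The solid is a wedge (ramp): 28.7 × 19 mm base, rising to 6.8 mm along the y=0 edge and sloping linearly to z=0 at y=19. Slicing at Δz = 1.1 mm — 6 equal slices spanning the solid's height, so layer i sits at z = i·h/6 — gives 5 non-empty perimeters. Each is a 4-segment closed polygon; G0 lifts to the layer z and rapids to the start vertex, then G1 traces the edges. The cross-section shrinks linearly with z (the slice at the apex is degenerate and omitted).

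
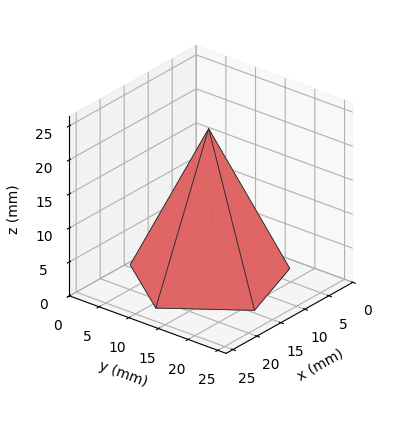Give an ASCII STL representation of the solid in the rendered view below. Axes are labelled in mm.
Reading the render: the shape is a regular 5-sided pyramid, base circumscribed radius ≈ 11 mm, apex at z ≈ 22 mm (dimensions read to the nearest mm from the axis ticks). For the STL, each face is triangulated and given an outward normal.

solid part
  facet normal 0.0000 0.0000 -1.0000
    outer loop
      vertex 2.101 17.466 0.000
      vertex 14.399 21.462 0.000
      vertex 22.000 11.000 0.000
    endloop
  endfacet
  facet normal 0.0000 0.0000 -1.0000
    outer loop
      vertex 2.101 4.534 0.000
      vertex 2.101 17.466 0.000
      vertex 22.000 11.000 0.000
    endloop
  endfacet
  facet normal 0.0000 0.0000 -1.0000
    outer loop
      vertex 14.399 0.538 0.000
      vertex 2.101 4.534 0.000
      vertex 22.000 11.000 0.000
    endloop
  endfacet
  facet normal 0.7500 0.5449 0.3750
    outer loop
      vertex 22.000 11.000 0.000
      vertex 14.399 21.462 0.000
      vertex 11.000 11.000 22.000
    endloop
  endfacet
  facet normal -0.2865 0.8816 0.3750
    outer loop
      vertex 14.399 21.462 0.000
      vertex 2.101 17.466 0.000
      vertex 11.000 11.000 22.000
    endloop
  endfacet
  facet normal -0.9270 0.0000 0.3750
    outer loop
      vertex 2.101 17.466 0.000
      vertex 2.101 4.534 0.000
      vertex 11.000 11.000 22.000
    endloop
  endfacet
  facet normal -0.2865 -0.8816 0.3750
    outer loop
      vertex 2.101 4.534 0.000
      vertex 14.399 0.538 0.000
      vertex 11.000 11.000 22.000
    endloop
  endfacet
  facet normal 0.7500 -0.5449 0.3750
    outer loop
      vertex 14.399 0.538 0.000
      vertex 22.000 11.000 0.000
      vertex 11.000 11.000 22.000
    endloop
  endfacet
endsolid part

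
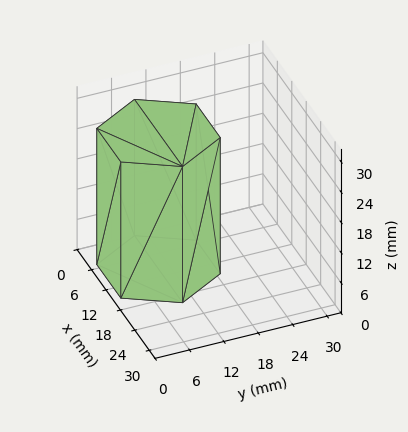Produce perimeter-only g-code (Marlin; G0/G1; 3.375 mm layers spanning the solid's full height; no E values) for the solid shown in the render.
Reading the render: the shape is a regular 6-sided prism (a cylinder approximated with 6 flat sides), circumscribed radius ≈ 10 mm, height ≈ 27 mm (dimensions read to the nearest mm from the axis ticks). For the g-code, the solid's height is divided into equal slices at the stated Δz and each level perimeter traced with G1 moves after a G0 lift.

; perimeter-only toolpath
G21 ; units = mm
G90 ; absolute positioning
G28 ; home
; layer 1
G0 Z3.375
G0 X20.000 Y10.000
G1 X15.000 Y18.660
G1 X5.000 Y18.660
G1 X0.000 Y10.000
G1 X5.000 Y1.340
G1 X15.000 Y1.340
G1 X20.000 Y10.000
; layer 2
G0 Z6.750
G0 X20.000 Y10.000
G1 X15.000 Y18.660
G1 X5.000 Y18.660
G1 X0.000 Y10.000
G1 X5.000 Y1.340
G1 X15.000 Y1.340
G1 X20.000 Y10.000
; layer 3
G0 Z10.125
G0 X20.000 Y10.000
G1 X15.000 Y18.660
G1 X5.000 Y18.660
G1 X0.000 Y10.000
G1 X5.000 Y1.340
G1 X15.000 Y1.340
G1 X20.000 Y10.000
; layer 4
G0 Z13.500
G0 X20.000 Y10.000
G1 X15.000 Y18.660
G1 X5.000 Y18.660
G1 X0.000 Y10.000
G1 X5.000 Y1.340
G1 X15.000 Y1.340
G1 X20.000 Y10.000
; layer 5
G0 Z16.875
G0 X20.000 Y10.000
G1 X15.000 Y18.660
G1 X5.000 Y18.660
G1 X0.000 Y10.000
G1 X5.000 Y1.340
G1 X15.000 Y1.340
G1 X20.000 Y10.000
; layer 6
G0 Z20.250
G0 X20.000 Y10.000
G1 X15.000 Y18.660
G1 X5.000 Y18.660
G1 X0.000 Y10.000
G1 X5.000 Y1.340
G1 X15.000 Y1.340
G1 X20.000 Y10.000
; layer 7
G0 Z23.625
G0 X20.000 Y10.000
G1 X15.000 Y18.660
G1 X5.000 Y18.660
G1 X0.000 Y10.000
G1 X5.000 Y1.340
G1 X15.000 Y1.340
G1 X20.000 Y10.000
; layer 8
G0 Z27.000
G0 X20.000 Y10.000
G1 X15.000 Y18.660
G1 X5.000 Y18.660
G1 X0.000 Y10.000
G1 X5.000 Y1.340
G1 X15.000 Y1.340
G1 X20.000 Y10.000
M2 ; end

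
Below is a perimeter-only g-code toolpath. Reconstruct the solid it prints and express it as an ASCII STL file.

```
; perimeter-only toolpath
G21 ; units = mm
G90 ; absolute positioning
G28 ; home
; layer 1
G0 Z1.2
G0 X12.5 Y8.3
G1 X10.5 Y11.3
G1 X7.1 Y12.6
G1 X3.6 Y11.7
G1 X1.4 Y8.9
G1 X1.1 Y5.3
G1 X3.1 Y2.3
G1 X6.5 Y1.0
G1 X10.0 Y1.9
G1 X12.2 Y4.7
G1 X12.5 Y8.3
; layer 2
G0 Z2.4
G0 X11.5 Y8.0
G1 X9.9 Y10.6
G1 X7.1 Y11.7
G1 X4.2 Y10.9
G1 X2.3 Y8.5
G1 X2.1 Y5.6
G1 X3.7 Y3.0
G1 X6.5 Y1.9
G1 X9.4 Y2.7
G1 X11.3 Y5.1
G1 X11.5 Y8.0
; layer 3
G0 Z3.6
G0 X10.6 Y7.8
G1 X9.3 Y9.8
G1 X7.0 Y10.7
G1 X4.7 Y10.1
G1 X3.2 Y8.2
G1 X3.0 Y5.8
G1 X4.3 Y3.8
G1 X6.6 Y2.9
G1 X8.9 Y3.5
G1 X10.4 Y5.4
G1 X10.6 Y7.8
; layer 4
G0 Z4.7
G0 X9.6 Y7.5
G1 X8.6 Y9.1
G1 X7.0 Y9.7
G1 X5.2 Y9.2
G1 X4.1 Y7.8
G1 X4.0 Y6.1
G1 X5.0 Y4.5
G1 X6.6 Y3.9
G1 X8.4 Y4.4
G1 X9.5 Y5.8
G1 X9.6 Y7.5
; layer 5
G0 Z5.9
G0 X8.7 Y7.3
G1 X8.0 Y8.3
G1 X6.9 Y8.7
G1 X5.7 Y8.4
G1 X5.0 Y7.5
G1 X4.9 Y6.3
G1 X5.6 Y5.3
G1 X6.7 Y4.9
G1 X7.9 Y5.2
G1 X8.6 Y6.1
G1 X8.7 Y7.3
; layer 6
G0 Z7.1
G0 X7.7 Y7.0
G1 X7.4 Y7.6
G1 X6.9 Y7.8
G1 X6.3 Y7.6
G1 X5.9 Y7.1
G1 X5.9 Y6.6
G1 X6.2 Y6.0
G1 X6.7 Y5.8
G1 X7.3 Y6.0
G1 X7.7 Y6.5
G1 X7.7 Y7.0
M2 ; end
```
solid part
  facet normal 0.0000 0.0000 -1.0000
    outer loop
      vertex 7.2 13.6 0.0
      vertex 11.1 12.1 0.0
      vertex 13.4 8.5 0.0
    endloop
  endfacet
  facet normal 0.0000 0.0000 -1.0000
    outer loop
      vertex 3.1 12.5 0.0
      vertex 7.2 13.6 0.0
      vertex 13.4 8.5 0.0
    endloop
  endfacet
  facet normal 0.0000 0.0000 -1.0000
    outer loop
      vertex 0.5 9.2 0.0
      vertex 3.1 12.5 0.0
      vertex 13.4 8.5 0.0
    endloop
  endfacet
  facet normal 0.0000 0.0000 -1.0000
    outer loop
      vertex 0.2 5.1 0.0
      vertex 0.5 9.2 0.0
      vertex 13.4 8.5 0.0
    endloop
  endfacet
  facet normal 0.0000 0.0000 -1.0000
    outer loop
      vertex 2.5 1.5 0.0
      vertex 0.2 5.1 0.0
      vertex 13.4 8.5 0.0
    endloop
  endfacet
  facet normal 0.0000 0.0000 -1.0000
    outer loop
      vertex 6.4 0.0 0.0
      vertex 2.5 1.5 0.0
      vertex 13.4 8.5 0.0
    endloop
  endfacet
  facet normal 0.0000 0.0000 -1.0000
    outer loop
      vertex 10.5 1.1 0.0
      vertex 6.4 0.0 0.0
      vertex 13.4 8.5 0.0
    endloop
  endfacet
  facet normal 0.0000 0.0000 -1.0000
    outer loop
      vertex 13.1 4.4 0.0
      vertex 10.5 1.1 0.0
      vertex 13.4 8.5 0.0
    endloop
  endfacet
  facet normal 0.6643 0.4244 0.6152
    outer loop
      vertex 13.4 8.5 0.0
      vertex 11.1 12.1 0.0
      vertex 6.8 6.8 8.3
    endloop
  endfacet
  facet normal 0.2828 0.7352 0.6160
    outer loop
      vertex 11.1 12.1 0.0
      vertex 7.2 13.6 0.0
      vertex 6.8 6.8 8.3
    endloop
  endfacet
  facet normal -0.2044 0.7620 0.6144
    outer loop
      vertex 7.2 13.6 0.0
      vertex 3.1 12.5 0.0
      vertex 6.8 6.8 8.3
    endloop
  endfacet
  facet normal -0.6208 0.4891 0.6127
    outer loop
      vertex 3.1 12.5 0.0
      vertex 0.5 9.2 0.0
      vertex 6.8 6.8 8.3
    endloop
  endfacet
  facet normal -0.7871 0.0576 0.6141
    outer loop
      vertex 0.5 9.2 0.0
      vertex 0.2 5.1 0.0
      vertex 6.8 6.8 8.3
    endloop
  endfacet
  facet normal -0.6643 -0.4244 0.6152
    outer loop
      vertex 0.2 5.1 0.0
      vertex 2.5 1.5 0.0
      vertex 6.8 6.8 8.3
    endloop
  endfacet
  facet normal -0.2828 -0.7352 0.6160
    outer loop
      vertex 2.5 1.5 0.0
      vertex 6.4 0.0 0.0
      vertex 6.8 6.8 8.3
    endloop
  endfacet
  facet normal 0.2044 -0.7620 0.6144
    outer loop
      vertex 6.4 0.0 0.0
      vertex 10.5 1.1 0.0
      vertex 6.8 6.8 8.3
    endloop
  endfacet
  facet normal 0.6208 -0.4891 0.6127
    outer loop
      vertex 10.5 1.1 0.0
      vertex 13.1 4.4 0.0
      vertex 6.8 6.8 8.3
    endloop
  endfacet
  facet normal 0.7871 -0.0576 0.6141
    outer loop
      vertex 13.1 4.4 0.0
      vertex 13.4 8.5 0.0
      vertex 6.8 6.8 8.3
    endloop
  endfacet
endsolid part

The G0 Z moves step by Δz≈1.2 mm. The G1 loops shrink linearly with z, so the solid tapers from its base footprint up to z≈8.3. Closing with a flat bottom cap and the tapered top and triangulating gives 18 facets — a regular 10-sided pyramid, base circumscribed radius ≈ 6.8 mm, apex at z ≈ 8.3 mm.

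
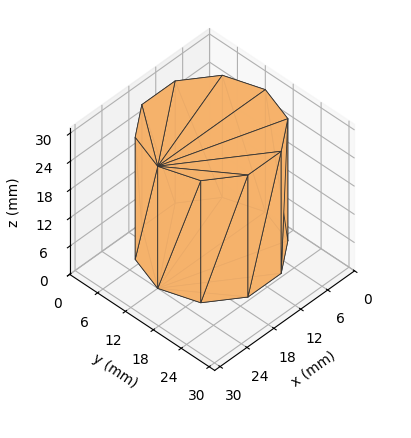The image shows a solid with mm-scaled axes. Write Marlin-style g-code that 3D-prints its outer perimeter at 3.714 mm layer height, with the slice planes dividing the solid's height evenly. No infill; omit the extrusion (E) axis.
Reading the render: the shape is a regular 10-sided prism (a cylinder approximated with 10 flat sides), circumscribed radius ≈ 12 mm, height ≈ 26 mm (dimensions read to the nearest mm from the axis ticks). For the g-code, the solid's height is divided into equal slices at the stated Δz and each level perimeter traced with G1 moves after a G0 lift.

; perimeter-only toolpath
G21 ; units = mm
G90 ; absolute positioning
G28 ; home
; layer 1
G0 Z3.714
G0 X24.000 Y12.000
G1 X21.708 Y19.053
G1 X15.708 Y23.413
G1 X8.292 Y23.413
G1 X2.292 Y19.053
G1 X0.000 Y12.000
G1 X2.292 Y4.947
G1 X8.292 Y0.587
G1 X15.708 Y0.587
G1 X21.708 Y4.947
G1 X24.000 Y12.000
; layer 2
G0 Z7.429
G0 X24.000 Y12.000
G1 X21.708 Y19.053
G1 X15.708 Y23.413
G1 X8.292 Y23.413
G1 X2.292 Y19.053
G1 X0.000 Y12.000
G1 X2.292 Y4.947
G1 X8.292 Y0.587
G1 X15.708 Y0.587
G1 X21.708 Y4.947
G1 X24.000 Y12.000
; layer 3
G0 Z11.143
G0 X24.000 Y12.000
G1 X21.708 Y19.053
G1 X15.708 Y23.413
G1 X8.292 Y23.413
G1 X2.292 Y19.053
G1 X0.000 Y12.000
G1 X2.292 Y4.947
G1 X8.292 Y0.587
G1 X15.708 Y0.587
G1 X21.708 Y4.947
G1 X24.000 Y12.000
; layer 4
G0 Z14.857
G0 X24.000 Y12.000
G1 X21.708 Y19.053
G1 X15.708 Y23.413
G1 X8.292 Y23.413
G1 X2.292 Y19.053
G1 X0.000 Y12.000
G1 X2.292 Y4.947
G1 X8.292 Y0.587
G1 X15.708 Y0.587
G1 X21.708 Y4.947
G1 X24.000 Y12.000
; layer 5
G0 Z18.571
G0 X24.000 Y12.000
G1 X21.708 Y19.053
G1 X15.708 Y23.413
G1 X8.292 Y23.413
G1 X2.292 Y19.053
G1 X0.000 Y12.000
G1 X2.292 Y4.947
G1 X8.292 Y0.587
G1 X15.708 Y0.587
G1 X21.708 Y4.947
G1 X24.000 Y12.000
; layer 6
G0 Z22.286
G0 X24.000 Y12.000
G1 X21.708 Y19.053
G1 X15.708 Y23.413
G1 X8.292 Y23.413
G1 X2.292 Y19.053
G1 X0.000 Y12.000
G1 X2.292 Y4.947
G1 X8.292 Y0.587
G1 X15.708 Y0.587
G1 X21.708 Y4.947
G1 X24.000 Y12.000
; layer 7
G0 Z26.000
G0 X24.000 Y12.000
G1 X21.708 Y19.053
G1 X15.708 Y23.413
G1 X8.292 Y23.413
G1 X2.292 Y19.053
G1 X0.000 Y12.000
G1 X2.292 Y4.947
G1 X8.292 Y0.587
G1 X15.708 Y0.587
G1 X21.708 Y4.947
G1 X24.000 Y12.000
M2 ; end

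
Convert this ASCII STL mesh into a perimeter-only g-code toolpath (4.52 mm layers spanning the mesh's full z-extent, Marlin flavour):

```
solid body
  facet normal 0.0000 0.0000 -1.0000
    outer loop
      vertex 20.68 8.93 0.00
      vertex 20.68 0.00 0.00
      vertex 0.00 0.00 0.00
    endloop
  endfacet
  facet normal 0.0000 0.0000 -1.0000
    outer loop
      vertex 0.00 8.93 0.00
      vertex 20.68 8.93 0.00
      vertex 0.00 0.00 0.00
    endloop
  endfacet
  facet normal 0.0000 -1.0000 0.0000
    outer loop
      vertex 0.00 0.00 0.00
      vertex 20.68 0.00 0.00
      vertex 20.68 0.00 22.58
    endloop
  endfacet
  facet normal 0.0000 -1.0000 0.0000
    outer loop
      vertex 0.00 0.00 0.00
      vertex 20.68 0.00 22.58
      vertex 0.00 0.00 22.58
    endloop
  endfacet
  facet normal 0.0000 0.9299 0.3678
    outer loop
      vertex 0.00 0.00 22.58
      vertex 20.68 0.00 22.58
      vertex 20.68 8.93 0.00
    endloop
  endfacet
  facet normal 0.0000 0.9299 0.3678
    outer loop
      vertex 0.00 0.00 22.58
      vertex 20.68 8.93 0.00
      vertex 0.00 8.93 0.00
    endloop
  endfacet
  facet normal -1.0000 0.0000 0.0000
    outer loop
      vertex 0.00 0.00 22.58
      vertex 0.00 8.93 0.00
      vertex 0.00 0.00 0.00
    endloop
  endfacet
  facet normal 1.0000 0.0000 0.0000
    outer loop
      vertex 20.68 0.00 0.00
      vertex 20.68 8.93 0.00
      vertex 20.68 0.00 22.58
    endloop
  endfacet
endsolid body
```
; perimeter-only toolpath
G21 ; units = mm
G90 ; absolute positioning
G28 ; home
; layer 1
G0 Z4.52
G0 X0.00 Y0.00
G1 X20.68 Y0.00
G1 X20.68 Y7.14
G1 X0.00 Y7.14
G1 X0.00 Y0.00
; layer 2
G0 Z9.03
G0 X0.00 Y0.00
G1 X20.68 Y0.00
G1 X20.68 Y5.36
G1 X0.00 Y5.36
G1 X0.00 Y0.00
; layer 3
G0 Z13.55
G0 X0.00 Y0.00
G1 X20.68 Y0.00
G1 X20.68 Y3.57
G1 X0.00 Y3.57
G1 X0.00 Y0.00
; layer 4
G0 Z18.06
G0 X0.00 Y0.00
G1 X20.68 Y0.00
G1 X20.68 Y1.79
G1 X0.00 Y1.79
G1 X0.00 Y0.00
M2 ; end

The solid is a wedge (ramp): 20.7 × 8.93 mm base, rising to 22.6 mm along the y=0 edge and sloping linearly to z=0 at y=8.93. Slicing at Δz = 4.52 mm — 5 equal slices spanning the solid's height, so layer i sits at z = i·h/5 — gives 4 non-empty perimeters. Each is a 4-segment closed polygon; G0 lifts to the layer z and rapids to the start vertex, then G1 traces the edges. The cross-section shrinks linearly with z (the slice at the apex is degenerate and omitted).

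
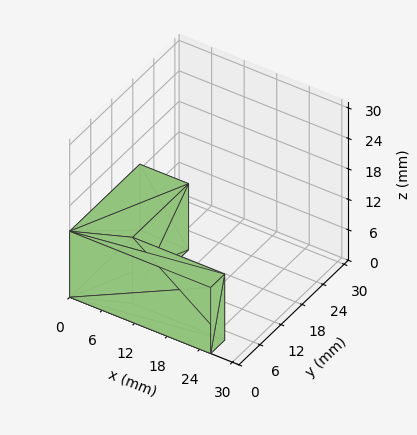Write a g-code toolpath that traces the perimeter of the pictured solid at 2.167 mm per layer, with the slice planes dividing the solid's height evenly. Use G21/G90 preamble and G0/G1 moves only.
Reading the render: the shape is an L-shaped prism: outer 26 × 20 mm, arm thicknesses ≈ 4 mm (horizontal) and 9 mm (vertical), extruded 13 mm in z (dimensions read to the nearest mm from the axis ticks). For the g-code, the solid's height is divided into equal slices at the stated Δz and each level perimeter traced with G1 moves after a G0 lift.

; perimeter-only toolpath
G21 ; units = mm
G90 ; absolute positioning
G28 ; home
; layer 1
G0 Z2.167
G0 X0.000 Y0.000
G1 X26.000 Y0.000
G1 X26.000 Y4.000
G1 X9.000 Y4.000
G1 X9.000 Y20.000
G1 X0.000 Y20.000
G1 X0.000 Y0.000
; layer 2
G0 Z4.333
G0 X0.000 Y0.000
G1 X26.000 Y0.000
G1 X26.000 Y4.000
G1 X9.000 Y4.000
G1 X9.000 Y20.000
G1 X0.000 Y20.000
G1 X0.000 Y0.000
; layer 3
G0 Z6.500
G0 X0.000 Y0.000
G1 X26.000 Y0.000
G1 X26.000 Y4.000
G1 X9.000 Y4.000
G1 X9.000 Y20.000
G1 X0.000 Y20.000
G1 X0.000 Y0.000
; layer 4
G0 Z8.667
G0 X0.000 Y0.000
G1 X26.000 Y0.000
G1 X26.000 Y4.000
G1 X9.000 Y4.000
G1 X9.000 Y20.000
G1 X0.000 Y20.000
G1 X0.000 Y0.000
; layer 5
G0 Z10.833
G0 X0.000 Y0.000
G1 X26.000 Y0.000
G1 X26.000 Y4.000
G1 X9.000 Y4.000
G1 X9.000 Y20.000
G1 X0.000 Y20.000
G1 X0.000 Y0.000
; layer 6
G0 Z13.000
G0 X0.000 Y0.000
G1 X26.000 Y0.000
G1 X26.000 Y4.000
G1 X9.000 Y4.000
G1 X9.000 Y20.000
G1 X0.000 Y20.000
G1 X0.000 Y0.000
M2 ; end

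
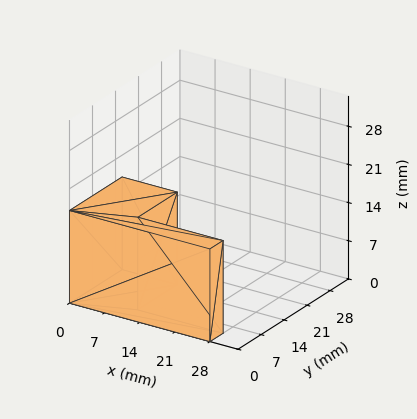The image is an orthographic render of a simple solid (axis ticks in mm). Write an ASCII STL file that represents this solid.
Reading the render: the shape is an L-shaped prism: outer 28 × 16 mm, arm thicknesses ≈ 4 mm (horizontal) and 11 mm (vertical), extruded 17 mm in z (dimensions read to the nearest mm from the axis ticks). For the STL, each face is triangulated and given an outward normal.

solid part
  facet normal 0.0000 0.0000 -1.0000
    outer loop
      vertex 28.00 4.00 0.00
      vertex 28.00 0.00 0.00
      vertex 0.00 0.00 0.00
    endloop
  endfacet
  facet normal 0.0000 0.0000 -1.0000
    outer loop
      vertex 11.00 4.00 0.00
      vertex 28.00 4.00 0.00
      vertex 0.00 0.00 0.00
    endloop
  endfacet
  facet normal 0.0000 0.0000 -1.0000
    outer loop
      vertex 11.00 16.00 0.00
      vertex 11.00 4.00 0.00
      vertex 0.00 0.00 0.00
    endloop
  endfacet
  facet normal 0.0000 0.0000 -1.0000
    outer loop
      vertex 0.00 16.00 0.00
      vertex 11.00 16.00 0.00
      vertex 0.00 0.00 0.00
    endloop
  endfacet
  facet normal 0.0000 0.0000 1.0000
    outer loop
      vertex 0.00 0.00 17.00
      vertex 28.00 0.00 17.00
      vertex 28.00 4.00 17.00
    endloop
  endfacet
  facet normal 0.0000 0.0000 1.0000
    outer loop
      vertex 0.00 0.00 17.00
      vertex 28.00 4.00 17.00
      vertex 11.00 4.00 17.00
    endloop
  endfacet
  facet normal 0.0000 0.0000 1.0000
    outer loop
      vertex 0.00 0.00 17.00
      vertex 11.00 4.00 17.00
      vertex 11.00 16.00 17.00
    endloop
  endfacet
  facet normal 0.0000 0.0000 1.0000
    outer loop
      vertex 0.00 0.00 17.00
      vertex 11.00 16.00 17.00
      vertex 0.00 16.00 17.00
    endloop
  endfacet
  facet normal 0.0000 -1.0000 0.0000
    outer loop
      vertex 0.00 0.00 0.00
      vertex 28.00 0.00 0.00
      vertex 28.00 0.00 17.00
    endloop
  endfacet
  facet normal 0.0000 -1.0000 0.0000
    outer loop
      vertex 0.00 0.00 0.00
      vertex 28.00 0.00 17.00
      vertex 0.00 0.00 17.00
    endloop
  endfacet
  facet normal 1.0000 0.0000 0.0000
    outer loop
      vertex 28.00 0.00 0.00
      vertex 28.00 4.00 0.00
      vertex 28.00 4.00 17.00
    endloop
  endfacet
  facet normal 1.0000 0.0000 0.0000
    outer loop
      vertex 28.00 0.00 0.00
      vertex 28.00 4.00 17.00
      vertex 28.00 0.00 17.00
    endloop
  endfacet
  facet normal 0.0000 1.0000 0.0000
    outer loop
      vertex 28.00 4.00 0.00
      vertex 11.00 4.00 0.00
      vertex 11.00 4.00 17.00
    endloop
  endfacet
  facet normal 0.0000 1.0000 0.0000
    outer loop
      vertex 28.00 4.00 0.00
      vertex 11.00 4.00 17.00
      vertex 28.00 4.00 17.00
    endloop
  endfacet
  facet normal 1.0000 0.0000 0.0000
    outer loop
      vertex 11.00 4.00 0.00
      vertex 11.00 16.00 0.00
      vertex 11.00 16.00 17.00
    endloop
  endfacet
  facet normal 1.0000 0.0000 0.0000
    outer loop
      vertex 11.00 4.00 0.00
      vertex 11.00 16.00 17.00
      vertex 11.00 4.00 17.00
    endloop
  endfacet
  facet normal 0.0000 1.0000 0.0000
    outer loop
      vertex 11.00 16.00 0.00
      vertex 0.00 16.00 0.00
      vertex 0.00 16.00 17.00
    endloop
  endfacet
  facet normal 0.0000 1.0000 0.0000
    outer loop
      vertex 11.00 16.00 0.00
      vertex 0.00 16.00 17.00
      vertex 11.00 16.00 17.00
    endloop
  endfacet
  facet normal -1.0000 0.0000 0.0000
    outer loop
      vertex 0.00 16.00 0.00
      vertex 0.00 0.00 0.00
      vertex 0.00 0.00 17.00
    endloop
  endfacet
  facet normal -1.0000 0.0000 0.0000
    outer loop
      vertex 0.00 16.00 0.00
      vertex 0.00 0.00 17.00
      vertex 0.00 16.00 17.00
    endloop
  endfacet
endsolid part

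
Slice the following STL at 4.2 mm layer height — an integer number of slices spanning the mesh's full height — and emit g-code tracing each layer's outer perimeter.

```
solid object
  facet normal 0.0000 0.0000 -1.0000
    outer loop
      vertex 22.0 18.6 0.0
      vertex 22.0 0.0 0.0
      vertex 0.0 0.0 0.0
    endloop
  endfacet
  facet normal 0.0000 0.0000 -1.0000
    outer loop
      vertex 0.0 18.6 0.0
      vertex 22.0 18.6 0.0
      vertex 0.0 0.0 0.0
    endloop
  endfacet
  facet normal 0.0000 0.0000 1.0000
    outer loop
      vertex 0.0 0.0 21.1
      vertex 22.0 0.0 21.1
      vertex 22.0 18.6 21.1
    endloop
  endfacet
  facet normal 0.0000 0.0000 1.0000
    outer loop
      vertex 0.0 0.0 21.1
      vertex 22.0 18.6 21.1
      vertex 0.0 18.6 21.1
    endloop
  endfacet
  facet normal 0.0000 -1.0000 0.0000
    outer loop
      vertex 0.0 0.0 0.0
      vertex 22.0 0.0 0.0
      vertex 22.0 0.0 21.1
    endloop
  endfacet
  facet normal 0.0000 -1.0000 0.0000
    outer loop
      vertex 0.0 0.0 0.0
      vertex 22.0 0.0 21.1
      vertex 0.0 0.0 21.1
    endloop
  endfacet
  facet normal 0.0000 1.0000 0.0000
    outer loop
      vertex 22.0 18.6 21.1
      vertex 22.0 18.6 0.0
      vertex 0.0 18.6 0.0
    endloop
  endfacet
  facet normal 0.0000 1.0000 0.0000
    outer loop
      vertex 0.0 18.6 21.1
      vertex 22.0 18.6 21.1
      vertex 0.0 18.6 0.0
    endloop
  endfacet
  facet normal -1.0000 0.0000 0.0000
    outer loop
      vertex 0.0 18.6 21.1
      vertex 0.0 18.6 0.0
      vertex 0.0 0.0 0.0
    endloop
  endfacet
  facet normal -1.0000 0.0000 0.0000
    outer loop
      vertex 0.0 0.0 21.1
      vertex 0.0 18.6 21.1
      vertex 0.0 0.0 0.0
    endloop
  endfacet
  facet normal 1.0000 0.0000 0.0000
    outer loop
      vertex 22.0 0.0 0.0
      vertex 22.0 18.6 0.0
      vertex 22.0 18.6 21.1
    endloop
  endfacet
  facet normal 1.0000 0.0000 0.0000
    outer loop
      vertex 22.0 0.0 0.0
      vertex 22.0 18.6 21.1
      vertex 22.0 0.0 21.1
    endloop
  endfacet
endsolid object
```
; perimeter-only toolpath
G21 ; units = mm
G90 ; absolute positioning
G28 ; home
; layer 1
G0 Z4.2
G0 X0.0 Y0.0
G1 X22.0 Y0.0
G1 X22.0 Y18.6
G1 X0.0 Y18.6
G1 X0.0 Y0.0
; layer 2
G0 Z8.4
G0 X0.0 Y0.0
G1 X22.0 Y0.0
G1 X22.0 Y18.6
G1 X0.0 Y18.6
G1 X0.0 Y0.0
; layer 3
G0 Z12.7
G0 X0.0 Y0.0
G1 X22.0 Y0.0
G1 X22.0 Y18.6
G1 X0.0 Y18.6
G1 X0.0 Y0.0
; layer 4
G0 Z16.9
G0 X0.0 Y0.0
G1 X22.0 Y0.0
G1 X22.0 Y18.6
G1 X0.0 Y18.6
G1 X0.0 Y0.0
; layer 5
G0 Z21.1
G0 X0.0 Y0.0
G1 X22.0 Y0.0
G1 X22.0 Y18.6
G1 X0.0 Y18.6
G1 X0.0 Y0.0
M2 ; end

The solid is a rectangular box, roughly 22 × 18.6 mm footprint and 21.1 mm tall. Slicing at Δz = 4.2 mm — 5 equal slices spanning the solid's height, so layer i sits at z = i·h/5 — gives 5 non-empty perimeters. Each is a 4-segment closed polygon; G0 lifts to the layer z and rapids to the start vertex, then G1 traces the edges.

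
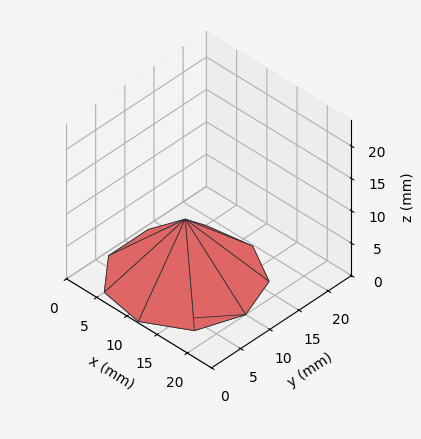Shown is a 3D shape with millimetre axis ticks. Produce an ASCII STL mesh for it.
Reading the render: the shape is a regular 9-sided pyramid, base circumscribed radius ≈ 10 mm, apex at z ≈ 9 mm (dimensions read to the nearest mm from the axis ticks). For the STL, each face is triangulated and given an outward normal.

solid part
  facet normal 0.0000 0.0000 -1.0000
    outer loop
      vertex 11.7 19.8 0.0
      vertex 17.7 16.4 0.0
      vertex 20.0 10.0 0.0
    endloop
  endfacet
  facet normal 0.0000 0.0000 -1.0000
    outer loop
      vertex 5.0 18.7 0.0
      vertex 11.7 19.8 0.0
      vertex 20.0 10.0 0.0
    endloop
  endfacet
  facet normal 0.0000 0.0000 -1.0000
    outer loop
      vertex 0.6 13.4 0.0
      vertex 5.0 18.7 0.0
      vertex 20.0 10.0 0.0
    endloop
  endfacet
  facet normal 0.0000 0.0000 -1.0000
    outer loop
      vertex 0.6 6.6 0.0
      vertex 0.6 13.4 0.0
      vertex 20.0 10.0 0.0
    endloop
  endfacet
  facet normal 0.0000 0.0000 -1.0000
    outer loop
      vertex 5.0 1.3 0.0
      vertex 0.6 6.6 0.0
      vertex 20.0 10.0 0.0
    endloop
  endfacet
  facet normal 0.0000 0.0000 -1.0000
    outer loop
      vertex 11.7 0.2 0.0
      vertex 5.0 1.3 0.0
      vertex 20.0 10.0 0.0
    endloop
  endfacet
  facet normal 0.0000 0.0000 -1.0000
    outer loop
      vertex 17.7 3.6 0.0
      vertex 11.7 0.2 0.0
      vertex 20.0 10.0 0.0
    endloop
  endfacet
  facet normal 0.6504 0.2337 0.7227
    outer loop
      vertex 20.0 10.0 0.0
      vertex 17.7 16.4 0.0
      vertex 10.0 10.0 9.0
    endloop
  endfacet
  facet normal 0.3416 0.6029 0.7210
    outer loop
      vertex 17.7 16.4 0.0
      vertex 11.7 19.8 0.0
      vertex 10.0 10.0 9.0
    endloop
  endfacet
  facet normal -0.1121 0.6826 0.7221
    outer loop
      vertex 11.7 19.8 0.0
      vertex 5.0 18.7 0.0
      vertex 10.0 10.0 9.0
    endloop
  endfacet
  facet normal -0.5320 0.4416 0.7225
    outer loop
      vertex 5.0 18.7 0.0
      vertex 0.6 13.4 0.0
      vertex 10.0 10.0 9.0
    endloop
  endfacet
  facet normal -0.6916 0.0000 0.7223
    outer loop
      vertex 0.6 13.4 0.0
      vertex 0.6 6.6 0.0
      vertex 10.0 10.0 9.0
    endloop
  endfacet
  facet normal -0.5320 -0.4416 0.7225
    outer loop
      vertex 0.6 6.6 0.0
      vertex 5.0 1.3 0.0
      vertex 10.0 10.0 9.0
    endloop
  endfacet
  facet normal -0.1121 -0.6826 0.7221
    outer loop
      vertex 5.0 1.3 0.0
      vertex 11.7 0.2 0.0
      vertex 10.0 10.0 9.0
    endloop
  endfacet
  facet normal 0.3416 -0.6029 0.7210
    outer loop
      vertex 11.7 0.2 0.0
      vertex 17.7 3.6 0.0
      vertex 10.0 10.0 9.0
    endloop
  endfacet
  facet normal 0.6504 -0.2337 0.7227
    outer loop
      vertex 17.7 3.6 0.0
      vertex 20.0 10.0 0.0
      vertex 10.0 10.0 9.0
    endloop
  endfacet
endsolid part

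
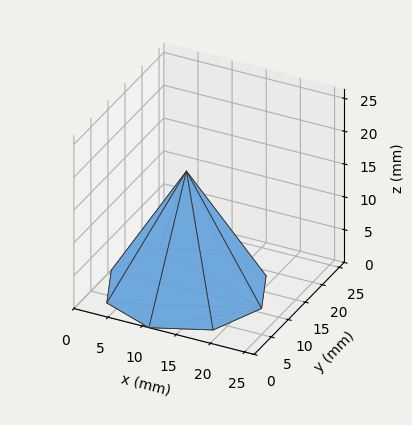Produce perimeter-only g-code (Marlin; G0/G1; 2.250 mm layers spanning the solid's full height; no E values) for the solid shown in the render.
Reading the render: the shape is a regular 8-sided pyramid, base circumscribed radius ≈ 11 mm, apex at z ≈ 18 mm (dimensions read to the nearest mm from the axis ticks). For the g-code, the solid's height is divided into equal slices at the stated Δz and each level perimeter traced with G1 moves after a G0 lift.

; perimeter-only toolpath
G21 ; units = mm
G90 ; absolute positioning
G28 ; home
; layer 1
G0 Z2.250
G0 X20.625 Y11.000
G1 X17.806 Y17.806
G1 X11.000 Y20.625
G1 X4.194 Y17.806
G1 X1.375 Y11.000
G1 X4.194 Y4.194
G1 X11.000 Y1.375
G1 X17.806 Y4.194
G1 X20.625 Y11.000
; layer 2
G0 Z4.500
G0 X19.250 Y11.000
G1 X16.834 Y16.834
G1 X11.000 Y19.250
G1 X5.167 Y16.834
G1 X2.750 Y11.000
G1 X5.167 Y5.167
G1 X11.000 Y2.750
G1 X16.834 Y5.167
G1 X19.250 Y11.000
; layer 3
G0 Z6.750
G0 X17.875 Y11.000
G1 X15.861 Y15.861
G1 X11.000 Y17.875
G1 X6.139 Y15.861
G1 X4.125 Y11.000
G1 X6.139 Y6.139
G1 X11.000 Y4.125
G1 X15.861 Y6.139
G1 X17.875 Y11.000
; layer 4
G0 Z9.000
G0 X16.500 Y11.000
G1 X14.889 Y14.889
G1 X11.000 Y16.500
G1 X7.111 Y14.889
G1 X5.500 Y11.000
G1 X7.111 Y7.111
G1 X11.000 Y5.500
G1 X14.889 Y7.111
G1 X16.500 Y11.000
; layer 5
G0 Z11.250
G0 X15.125 Y11.000
G1 X13.917 Y13.917
G1 X11.000 Y15.125
G1 X8.083 Y13.917
G1 X6.875 Y11.000
G1 X8.083 Y8.083
G1 X11.000 Y6.875
G1 X13.917 Y8.083
G1 X15.125 Y11.000
; layer 6
G0 Z13.500
G0 X13.750 Y11.000
G1 X12.944 Y12.944
G1 X11.000 Y13.750
G1 X9.056 Y12.944
G1 X8.250 Y11.000
G1 X9.056 Y9.056
G1 X11.000 Y8.250
G1 X12.944 Y9.056
G1 X13.750 Y11.000
; layer 7
G0 Z15.750
G0 X12.375 Y11.000
G1 X11.972 Y11.972
G1 X11.000 Y12.375
G1 X10.028 Y11.972
G1 X9.625 Y11.000
G1 X10.028 Y10.028
G1 X11.000 Y9.625
G1 X11.972 Y10.028
G1 X12.375 Y11.000
M2 ; end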